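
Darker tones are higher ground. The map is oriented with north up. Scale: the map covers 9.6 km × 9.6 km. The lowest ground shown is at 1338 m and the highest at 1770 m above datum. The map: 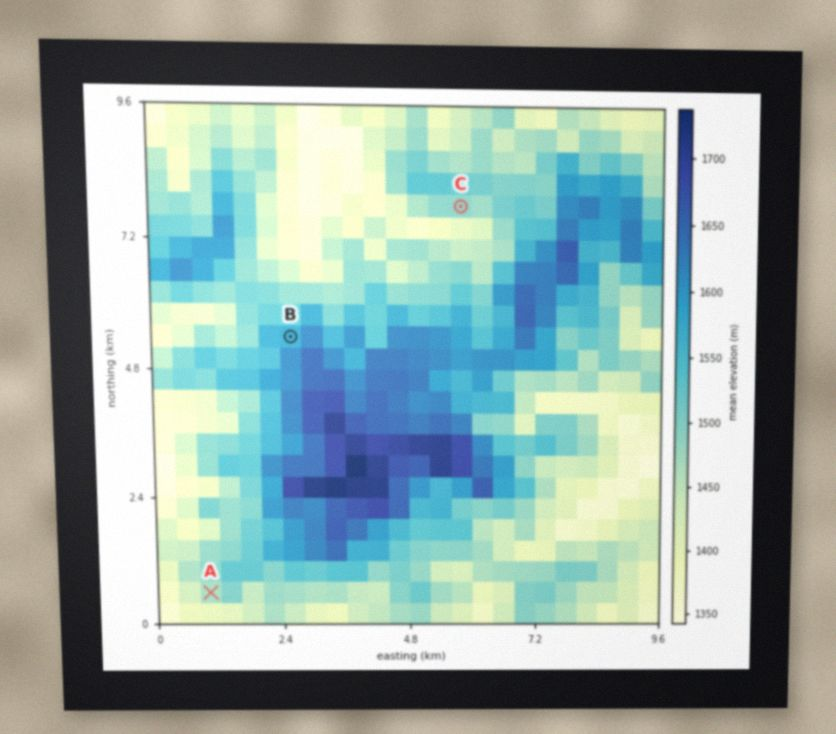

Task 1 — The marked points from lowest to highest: A C B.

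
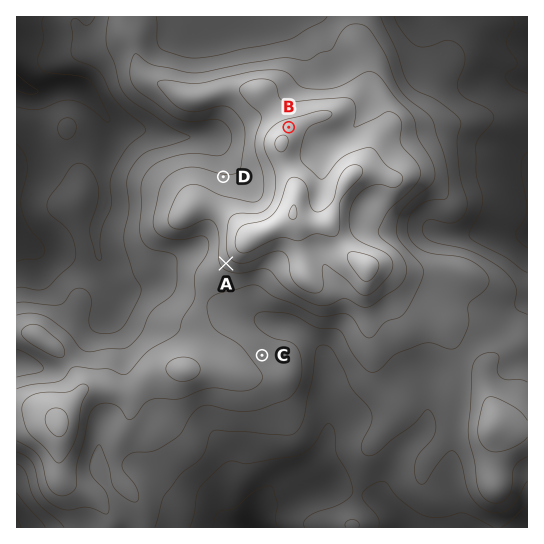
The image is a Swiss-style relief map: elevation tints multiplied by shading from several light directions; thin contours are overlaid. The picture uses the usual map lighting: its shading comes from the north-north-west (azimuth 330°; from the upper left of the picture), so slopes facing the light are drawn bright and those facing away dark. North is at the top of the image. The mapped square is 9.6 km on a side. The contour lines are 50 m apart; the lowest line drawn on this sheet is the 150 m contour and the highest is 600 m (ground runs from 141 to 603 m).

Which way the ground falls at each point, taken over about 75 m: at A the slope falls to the SW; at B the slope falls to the N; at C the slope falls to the NE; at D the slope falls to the N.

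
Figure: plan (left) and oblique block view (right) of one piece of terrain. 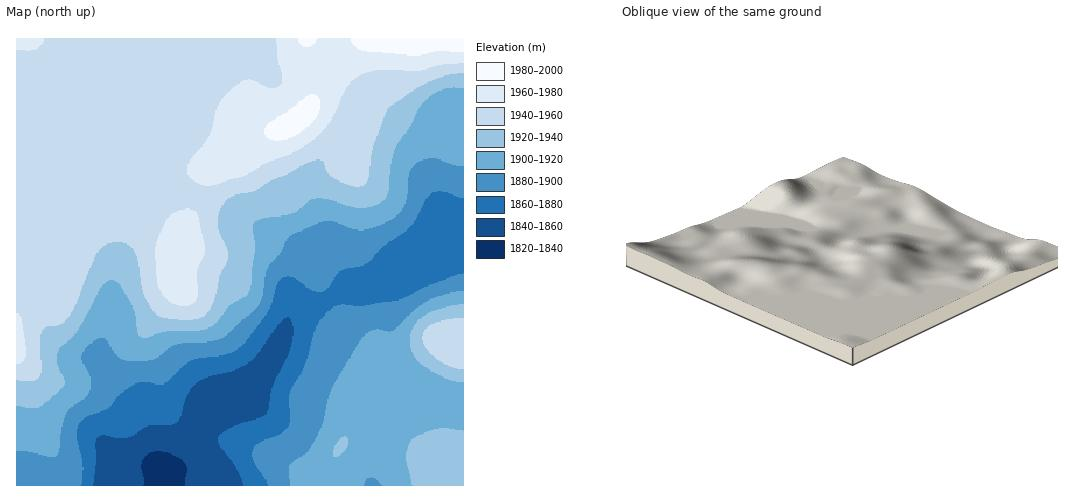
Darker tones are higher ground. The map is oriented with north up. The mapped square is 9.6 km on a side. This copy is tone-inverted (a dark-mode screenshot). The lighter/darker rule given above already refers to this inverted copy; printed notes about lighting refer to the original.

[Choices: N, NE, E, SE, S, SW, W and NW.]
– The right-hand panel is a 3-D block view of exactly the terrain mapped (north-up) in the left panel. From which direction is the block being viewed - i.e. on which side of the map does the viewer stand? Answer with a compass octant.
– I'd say NW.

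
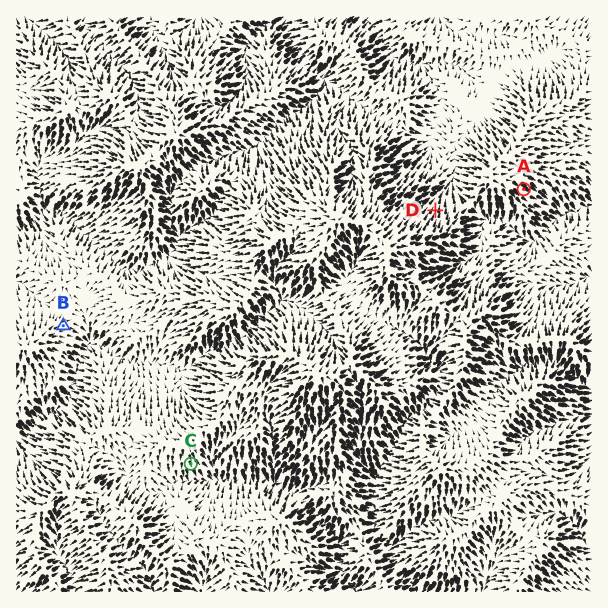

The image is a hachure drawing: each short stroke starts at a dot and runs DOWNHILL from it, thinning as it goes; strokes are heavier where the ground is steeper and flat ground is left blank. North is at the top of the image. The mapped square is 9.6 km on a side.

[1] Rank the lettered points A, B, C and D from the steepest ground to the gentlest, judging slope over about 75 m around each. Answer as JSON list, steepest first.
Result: ["D", "A", "C", "B"]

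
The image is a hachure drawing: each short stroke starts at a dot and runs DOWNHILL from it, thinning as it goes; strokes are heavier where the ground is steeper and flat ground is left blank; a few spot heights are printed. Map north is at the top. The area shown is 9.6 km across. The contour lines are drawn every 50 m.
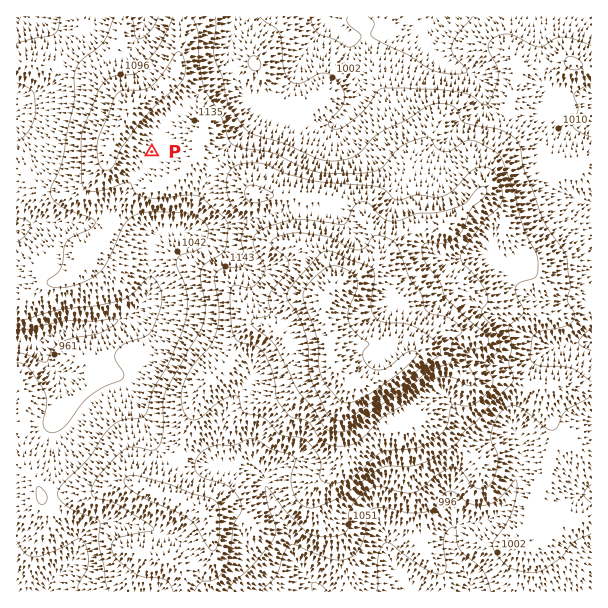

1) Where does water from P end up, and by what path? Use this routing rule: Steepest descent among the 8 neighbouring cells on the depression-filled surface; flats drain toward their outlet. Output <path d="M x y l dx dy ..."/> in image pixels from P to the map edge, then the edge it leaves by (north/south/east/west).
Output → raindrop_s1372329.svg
<path d="M152 152l0 6-2 3-22 22 0 2-5 4-4 9 0 20 12 12 10 0 8 4 6 0 0 5-5 7 0 45-4 6 0 2-18 18-6 1-2 2-3 0-4 3-12 3-2 1-7 0-2 2-21 0-1 1-6 0-9 5-3 0-8 4-3 0-3 3-16 0-3-1"/>
exit: west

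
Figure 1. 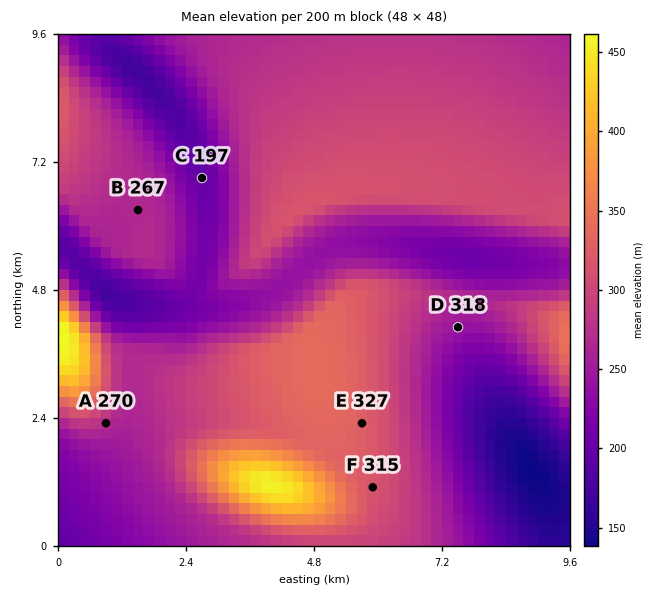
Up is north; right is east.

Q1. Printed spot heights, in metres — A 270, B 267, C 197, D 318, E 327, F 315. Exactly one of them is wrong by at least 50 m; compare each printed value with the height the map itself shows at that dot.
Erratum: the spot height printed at D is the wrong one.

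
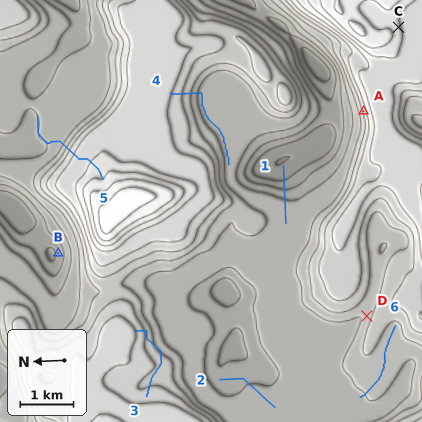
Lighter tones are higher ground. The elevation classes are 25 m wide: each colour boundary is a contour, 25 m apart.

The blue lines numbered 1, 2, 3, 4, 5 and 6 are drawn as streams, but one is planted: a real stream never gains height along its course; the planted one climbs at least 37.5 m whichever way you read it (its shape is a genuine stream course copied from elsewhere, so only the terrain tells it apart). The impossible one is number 3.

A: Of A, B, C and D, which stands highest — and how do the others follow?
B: C A D B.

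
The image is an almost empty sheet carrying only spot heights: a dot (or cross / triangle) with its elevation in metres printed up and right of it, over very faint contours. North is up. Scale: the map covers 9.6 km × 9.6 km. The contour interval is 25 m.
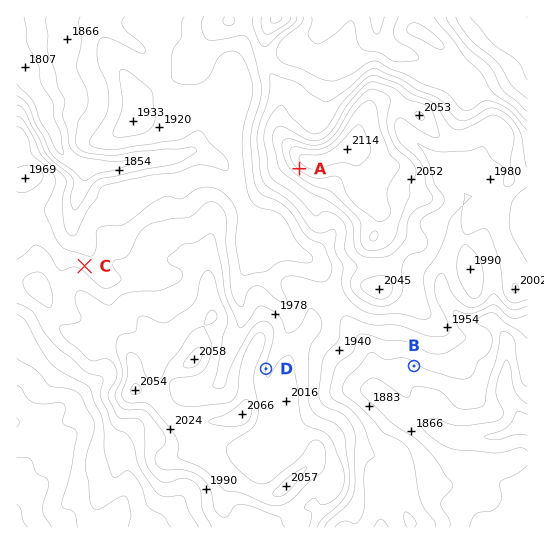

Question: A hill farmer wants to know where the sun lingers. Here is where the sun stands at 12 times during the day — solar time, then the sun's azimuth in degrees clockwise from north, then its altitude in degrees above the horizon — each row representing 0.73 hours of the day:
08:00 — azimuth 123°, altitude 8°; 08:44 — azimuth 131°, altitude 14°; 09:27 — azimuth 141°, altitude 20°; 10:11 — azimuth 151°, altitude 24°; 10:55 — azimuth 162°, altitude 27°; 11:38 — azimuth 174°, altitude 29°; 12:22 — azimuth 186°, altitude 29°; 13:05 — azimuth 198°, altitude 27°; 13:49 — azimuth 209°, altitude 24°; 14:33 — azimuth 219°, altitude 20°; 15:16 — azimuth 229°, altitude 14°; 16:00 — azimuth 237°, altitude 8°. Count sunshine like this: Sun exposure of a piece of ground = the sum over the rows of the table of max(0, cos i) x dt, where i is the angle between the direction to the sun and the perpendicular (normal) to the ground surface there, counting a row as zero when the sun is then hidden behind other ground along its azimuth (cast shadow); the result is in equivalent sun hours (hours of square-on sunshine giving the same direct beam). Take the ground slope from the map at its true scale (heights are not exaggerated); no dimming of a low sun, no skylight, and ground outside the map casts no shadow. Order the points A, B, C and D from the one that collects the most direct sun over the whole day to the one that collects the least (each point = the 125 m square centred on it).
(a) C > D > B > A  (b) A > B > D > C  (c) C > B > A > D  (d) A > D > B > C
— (b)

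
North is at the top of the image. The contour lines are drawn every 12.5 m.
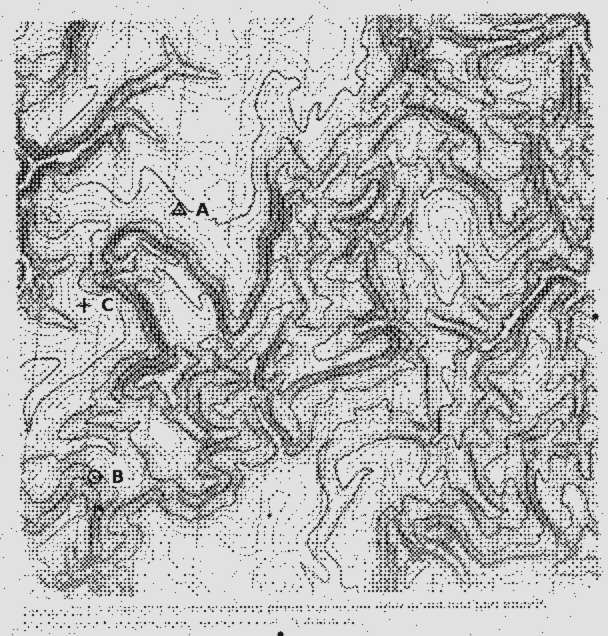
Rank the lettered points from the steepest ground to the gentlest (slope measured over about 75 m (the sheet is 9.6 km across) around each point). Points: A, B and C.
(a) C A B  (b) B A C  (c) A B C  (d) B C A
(b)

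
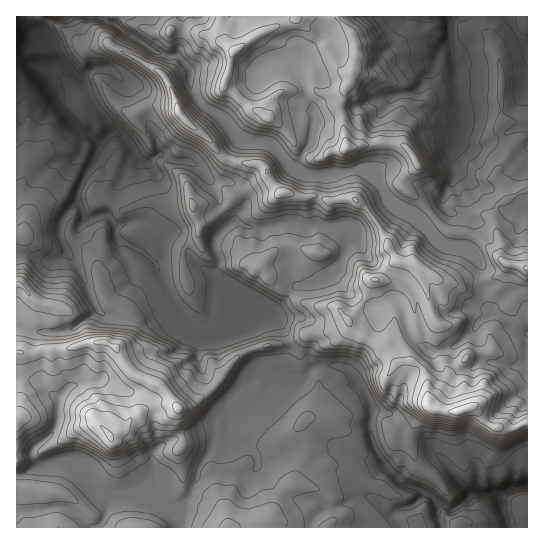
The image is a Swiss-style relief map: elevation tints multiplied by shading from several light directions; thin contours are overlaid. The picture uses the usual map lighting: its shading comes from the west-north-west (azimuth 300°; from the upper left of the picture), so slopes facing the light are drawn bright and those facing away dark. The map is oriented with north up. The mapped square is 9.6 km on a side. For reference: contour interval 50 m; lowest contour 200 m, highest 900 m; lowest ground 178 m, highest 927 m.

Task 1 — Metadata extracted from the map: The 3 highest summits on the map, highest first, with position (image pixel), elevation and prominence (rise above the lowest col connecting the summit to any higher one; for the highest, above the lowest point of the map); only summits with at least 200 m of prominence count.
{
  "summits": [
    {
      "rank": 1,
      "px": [459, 411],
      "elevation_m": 927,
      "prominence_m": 749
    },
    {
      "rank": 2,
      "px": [110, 437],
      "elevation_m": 905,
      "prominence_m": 370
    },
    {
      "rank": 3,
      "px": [234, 51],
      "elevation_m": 824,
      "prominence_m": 263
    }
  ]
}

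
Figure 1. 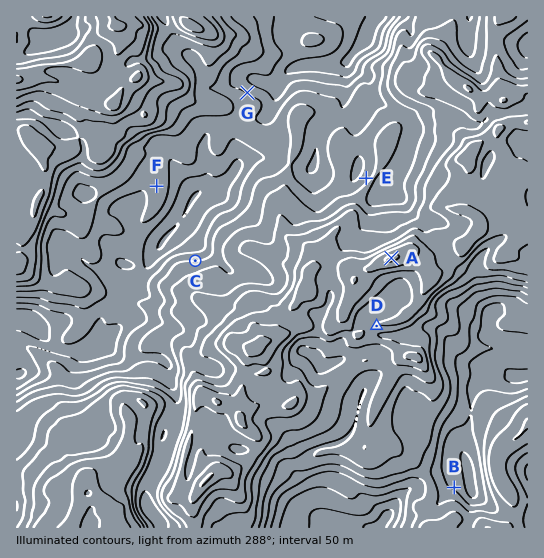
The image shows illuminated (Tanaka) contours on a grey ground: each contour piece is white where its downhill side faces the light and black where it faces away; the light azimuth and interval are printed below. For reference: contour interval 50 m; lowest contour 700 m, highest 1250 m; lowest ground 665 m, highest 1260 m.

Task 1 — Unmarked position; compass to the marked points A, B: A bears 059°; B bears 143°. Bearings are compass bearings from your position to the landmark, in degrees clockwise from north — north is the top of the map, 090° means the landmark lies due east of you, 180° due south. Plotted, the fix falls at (316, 304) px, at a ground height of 1120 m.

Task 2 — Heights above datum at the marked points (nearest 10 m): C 900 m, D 1100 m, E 940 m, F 860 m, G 850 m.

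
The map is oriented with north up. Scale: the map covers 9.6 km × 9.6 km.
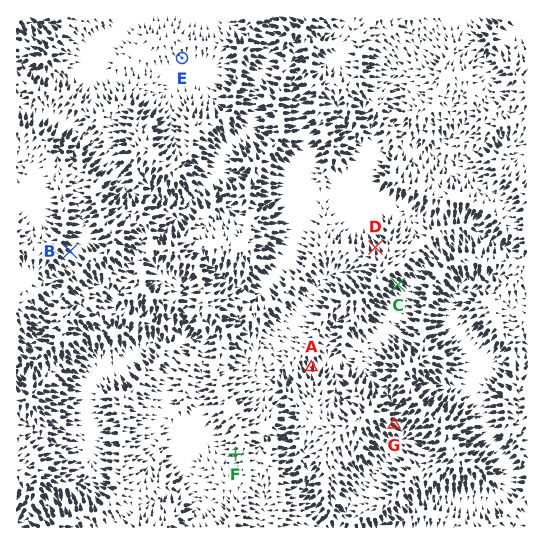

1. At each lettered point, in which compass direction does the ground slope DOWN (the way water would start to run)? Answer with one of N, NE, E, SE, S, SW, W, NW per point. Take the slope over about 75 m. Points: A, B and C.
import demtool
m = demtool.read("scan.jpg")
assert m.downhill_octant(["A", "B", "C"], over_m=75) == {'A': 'N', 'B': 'SE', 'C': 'SE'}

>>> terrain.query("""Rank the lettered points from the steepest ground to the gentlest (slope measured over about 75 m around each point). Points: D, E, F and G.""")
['G', 'D', 'F', 'E']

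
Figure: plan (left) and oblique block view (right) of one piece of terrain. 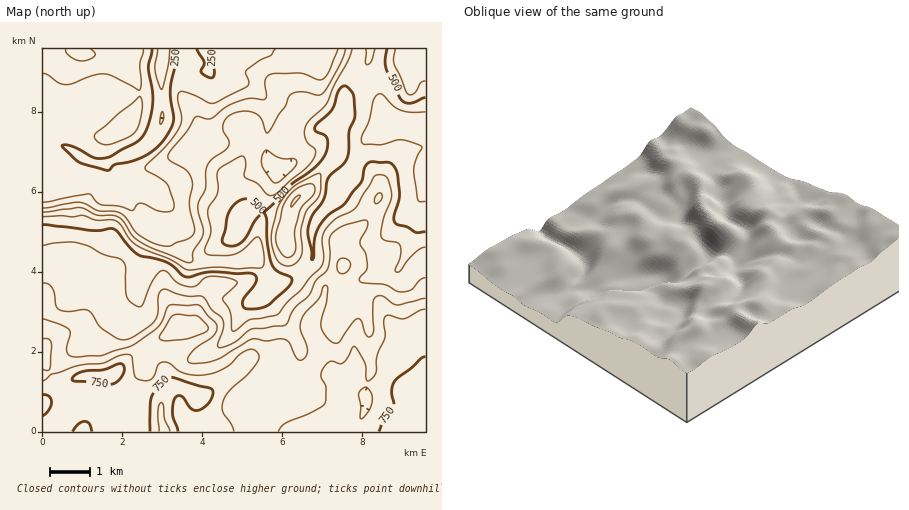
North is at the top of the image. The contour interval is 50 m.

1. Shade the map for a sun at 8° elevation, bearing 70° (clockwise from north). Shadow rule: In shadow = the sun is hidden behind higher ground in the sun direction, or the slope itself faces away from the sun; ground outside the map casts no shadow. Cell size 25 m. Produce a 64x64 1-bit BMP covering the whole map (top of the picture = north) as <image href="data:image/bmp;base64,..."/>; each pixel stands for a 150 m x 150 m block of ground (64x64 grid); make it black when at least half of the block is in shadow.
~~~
<image width="64" height="64" href="data:image/bmp;base64,Qk0+AgAAAAAAAD4AAAAoAAAAQAAAAEAAAAABAAEAAAAAAAACAAATCwAAEwsAAAIAAAAAAAAA////AAAAAAAAAPAAAAAAAAAB8AAAAAAAAAHgAAAAAAAAAOAAAAAAAAAA4AAAAAAAAABgAAAAAAAAAAAAAAAAAAAAAAAAAAAAAAAAAAAAAAAAAAAAAAAAAAAAAAAAAAAAAAAAAAAAAAAAAAAAAAAAAAAAAAAAAAAAAAAAAAAAAAAAAAAAAAAAAAAAcAAAAAGAAAD4AAAAA4AAAHwAAEABgAAAeAAAAAGAAAB4AAAAAAAAAHAAAAAAAAAAcAAAAAAAAAAgAAA8AAAAAAAAABwAAAAAAAAADAAAAAAAAA4fAAAAAAAA/4+AAAAAAAH/j4AAAAAA4f8PgAAAAADgfw8AAAAAAPA/DwAAAAAB+D8PAAAAAAP4HwcAAAAAA/gfAwAAAAAD8B+AAAAAAAPwD4AAAAAAA+APgAAAAAAB4AfAAAAAAADAA8AAAAAAAPABwAAAAAAA+ADADgAAAAB4AAAOAAAAADAAAAwAAAAAAAAcAAAAAAAAAB4AAAAAMAAADwAAAAA8AAAHAAAAADwAABMAAAAAHgEAOQAAAAAfAAAYAAAAAB8AAAAAAAAAHwAAAAAAAAAfAAAAAAAAAB4AAAOA+AAAHgAAB4D4AAAcAAADgPgAABwAAAOA+AAAHAAAA8HwAAAcAAADwfAAABwAAAPj4AAAHAAAA+PgAAAeAAAB8eAAAA4AAABw4A=="/>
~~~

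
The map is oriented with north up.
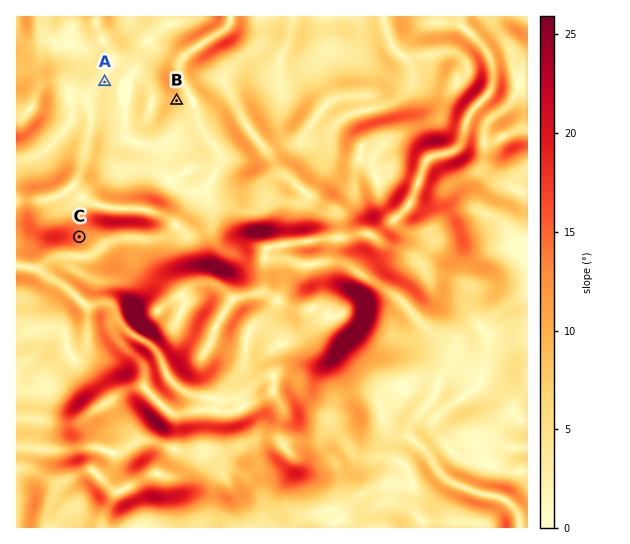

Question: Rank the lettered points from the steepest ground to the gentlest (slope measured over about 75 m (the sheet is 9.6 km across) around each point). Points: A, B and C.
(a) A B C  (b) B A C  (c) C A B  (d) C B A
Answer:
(d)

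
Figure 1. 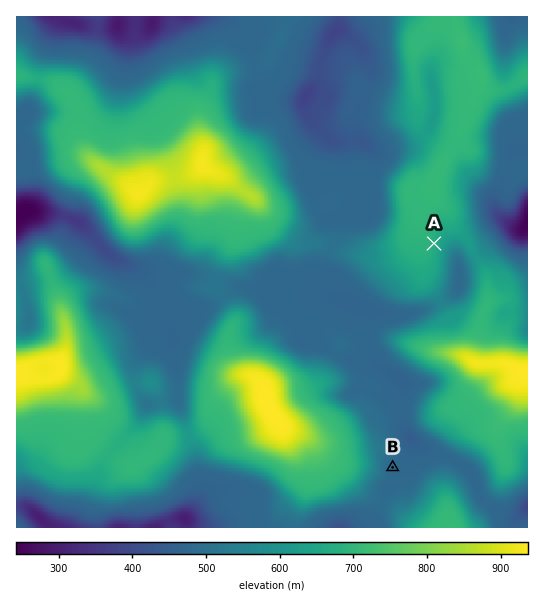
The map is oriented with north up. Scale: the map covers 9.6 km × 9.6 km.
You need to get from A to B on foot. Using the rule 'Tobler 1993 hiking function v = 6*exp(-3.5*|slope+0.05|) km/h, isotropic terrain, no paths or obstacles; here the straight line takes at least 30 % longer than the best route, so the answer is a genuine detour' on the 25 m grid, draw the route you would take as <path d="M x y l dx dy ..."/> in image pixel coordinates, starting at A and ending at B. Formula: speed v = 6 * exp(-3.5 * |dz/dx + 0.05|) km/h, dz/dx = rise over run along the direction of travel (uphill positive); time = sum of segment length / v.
<path d="M434 243l0 11 4 8 0 35-1 2 0 3-4 8-4 4-40 20-3 3-1 2 0 6 8 16 0 106"/>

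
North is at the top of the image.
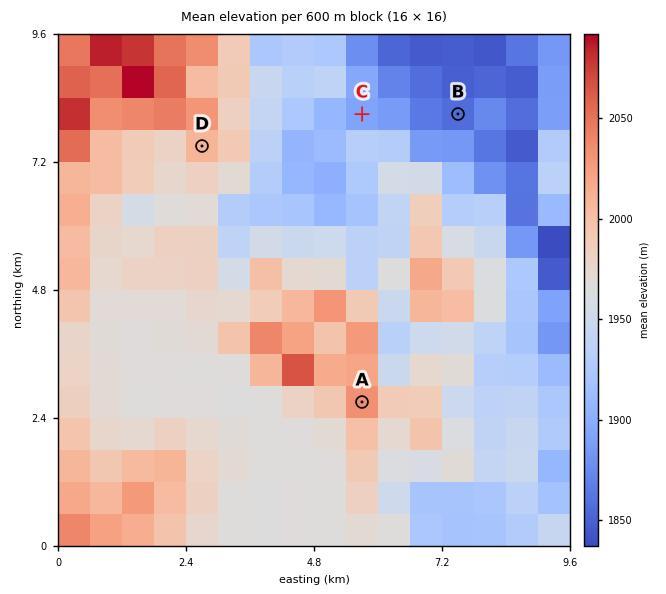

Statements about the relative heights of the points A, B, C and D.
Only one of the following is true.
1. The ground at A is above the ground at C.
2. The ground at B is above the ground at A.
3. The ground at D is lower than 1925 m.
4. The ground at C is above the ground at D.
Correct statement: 1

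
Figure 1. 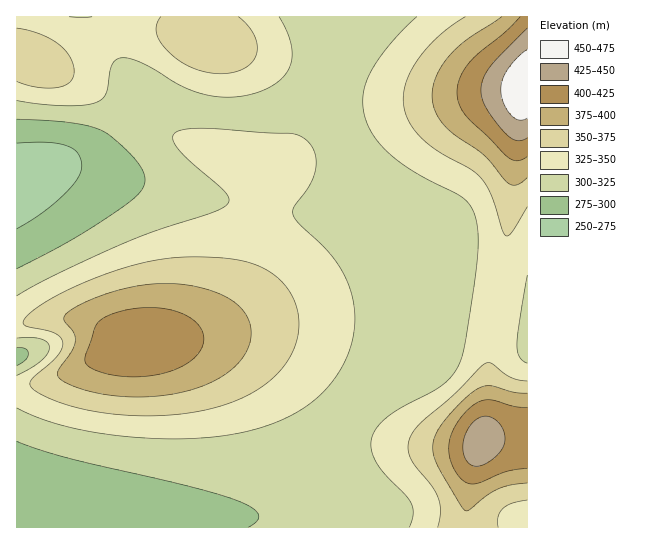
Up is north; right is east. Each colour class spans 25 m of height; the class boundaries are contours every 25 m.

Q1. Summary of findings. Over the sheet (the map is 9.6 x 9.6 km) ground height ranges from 265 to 470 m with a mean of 335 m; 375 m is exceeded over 13.1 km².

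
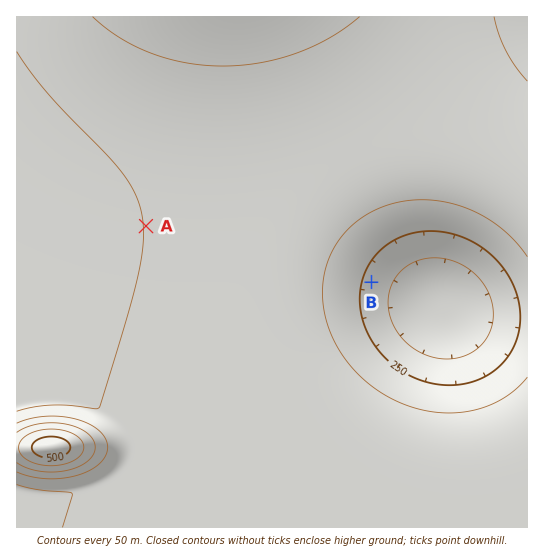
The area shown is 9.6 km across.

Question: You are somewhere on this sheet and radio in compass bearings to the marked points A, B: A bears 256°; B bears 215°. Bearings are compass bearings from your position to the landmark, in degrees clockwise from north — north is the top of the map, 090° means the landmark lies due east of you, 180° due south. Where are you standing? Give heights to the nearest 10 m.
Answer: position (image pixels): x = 466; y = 146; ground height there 320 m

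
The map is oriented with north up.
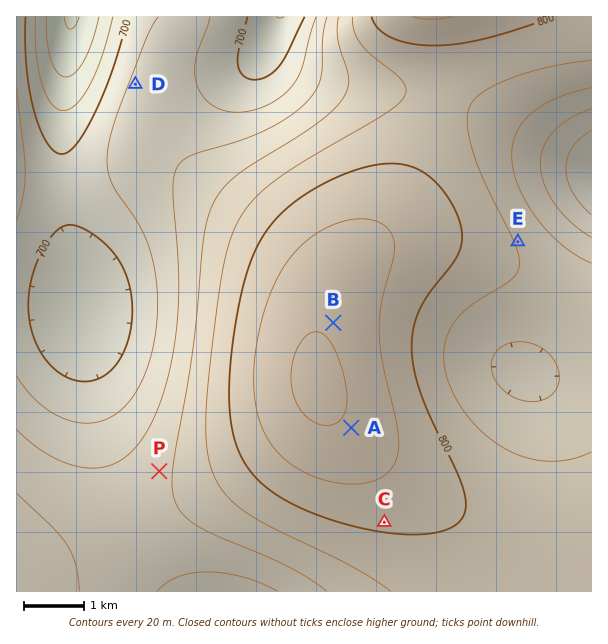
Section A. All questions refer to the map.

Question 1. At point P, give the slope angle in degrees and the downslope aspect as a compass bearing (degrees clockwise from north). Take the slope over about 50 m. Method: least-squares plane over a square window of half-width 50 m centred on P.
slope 1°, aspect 286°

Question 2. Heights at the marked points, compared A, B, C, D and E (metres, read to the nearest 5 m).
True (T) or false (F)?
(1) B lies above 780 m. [T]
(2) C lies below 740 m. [F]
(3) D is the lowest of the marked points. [T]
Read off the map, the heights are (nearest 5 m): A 835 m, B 835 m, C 805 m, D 725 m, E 780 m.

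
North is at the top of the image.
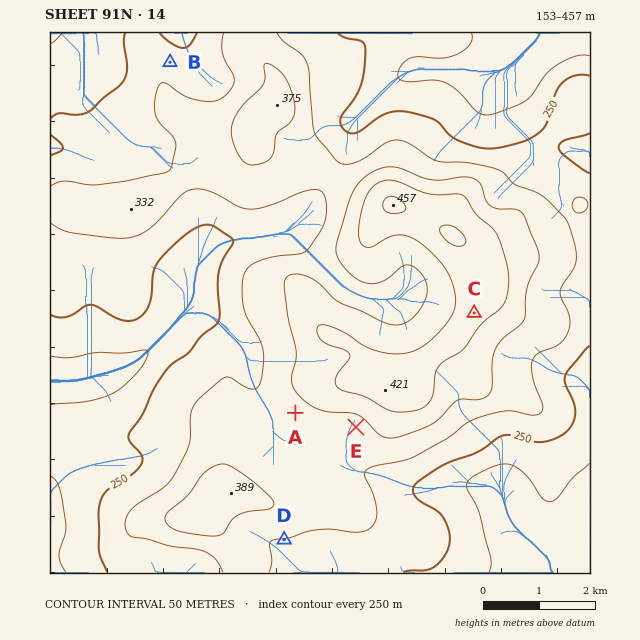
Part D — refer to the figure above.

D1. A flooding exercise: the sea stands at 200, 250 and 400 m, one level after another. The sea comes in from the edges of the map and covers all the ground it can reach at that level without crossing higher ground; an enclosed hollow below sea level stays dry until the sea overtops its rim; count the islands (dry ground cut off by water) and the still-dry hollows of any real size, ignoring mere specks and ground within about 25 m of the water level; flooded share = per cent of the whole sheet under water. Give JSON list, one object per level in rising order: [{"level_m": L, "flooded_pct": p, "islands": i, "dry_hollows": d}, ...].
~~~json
[{"level_m": 200, "flooded_pct": 8, "islands": 0, "dry_hollows": 0}, {"level_m": 250, "flooded_pct": 27, "islands": 0, "dry_hollows": 0}, {"level_m": 400, "flooded_pct": 94, "islands": 1, "dry_hollows": 0}]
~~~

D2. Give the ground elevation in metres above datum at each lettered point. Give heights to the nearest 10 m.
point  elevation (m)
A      320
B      270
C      410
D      300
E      330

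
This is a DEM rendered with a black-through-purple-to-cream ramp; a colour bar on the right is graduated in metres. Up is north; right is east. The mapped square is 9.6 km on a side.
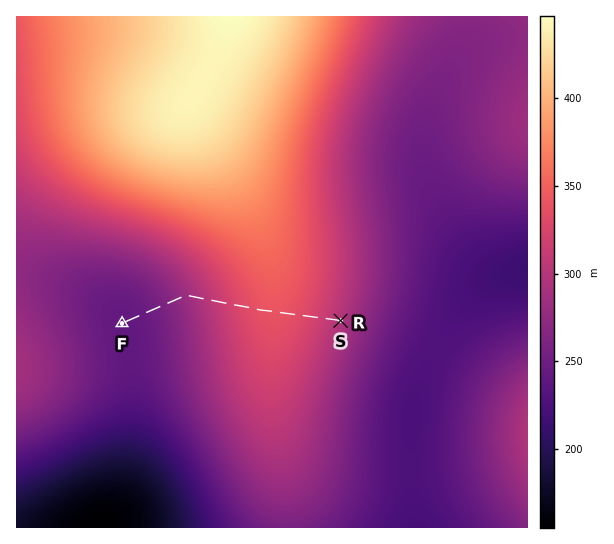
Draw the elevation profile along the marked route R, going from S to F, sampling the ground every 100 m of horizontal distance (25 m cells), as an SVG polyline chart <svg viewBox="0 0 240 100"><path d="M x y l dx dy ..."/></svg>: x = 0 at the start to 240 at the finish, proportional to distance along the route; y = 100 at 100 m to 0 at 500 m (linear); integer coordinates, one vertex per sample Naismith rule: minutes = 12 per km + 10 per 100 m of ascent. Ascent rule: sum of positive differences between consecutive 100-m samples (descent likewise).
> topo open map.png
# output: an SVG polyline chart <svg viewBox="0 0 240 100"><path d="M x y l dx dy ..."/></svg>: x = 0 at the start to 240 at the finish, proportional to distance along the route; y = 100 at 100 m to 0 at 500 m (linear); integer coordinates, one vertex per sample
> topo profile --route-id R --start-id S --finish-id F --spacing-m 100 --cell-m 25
<svg viewBox="0 0 240 100"><path d="M0 51l6-2 5-1 6-1 6-2 5-1 6-1 6-1 5 0 6-1 5 0 6-1 6 0 5 0 6 0 6 0 5 1 6 0 6 1 5 1 6 1 6 1 5 1 6 1 6 1 5 1 6 1 5 1 6 2 6 1 5 1 6 1 6 2 5 1 6 1 6 1 5 1 6 1 6 0 5 1 6 0 6 1 5 0 3 0"/></svg>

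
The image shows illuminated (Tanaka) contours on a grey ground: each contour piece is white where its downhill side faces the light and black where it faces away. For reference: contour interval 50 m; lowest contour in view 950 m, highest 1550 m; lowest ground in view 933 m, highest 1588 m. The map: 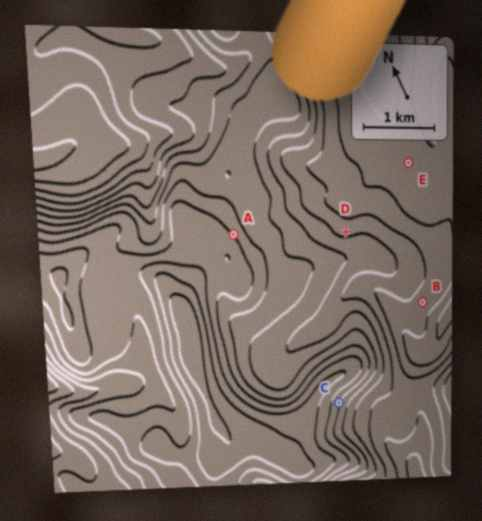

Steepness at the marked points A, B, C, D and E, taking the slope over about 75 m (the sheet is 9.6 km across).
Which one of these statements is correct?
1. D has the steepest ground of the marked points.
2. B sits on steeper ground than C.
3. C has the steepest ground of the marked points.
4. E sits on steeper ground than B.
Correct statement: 3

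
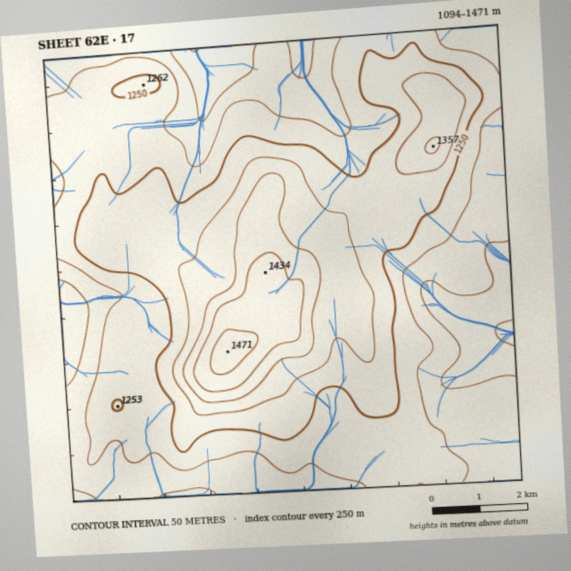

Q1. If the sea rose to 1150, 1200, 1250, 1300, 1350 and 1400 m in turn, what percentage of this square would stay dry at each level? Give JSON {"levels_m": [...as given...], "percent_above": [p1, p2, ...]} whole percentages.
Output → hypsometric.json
{"levels_m": [1150, 1200, 1250, 1300, 1350, 1400], "percent_above": [93, 71, 40, 19, 8, 4]}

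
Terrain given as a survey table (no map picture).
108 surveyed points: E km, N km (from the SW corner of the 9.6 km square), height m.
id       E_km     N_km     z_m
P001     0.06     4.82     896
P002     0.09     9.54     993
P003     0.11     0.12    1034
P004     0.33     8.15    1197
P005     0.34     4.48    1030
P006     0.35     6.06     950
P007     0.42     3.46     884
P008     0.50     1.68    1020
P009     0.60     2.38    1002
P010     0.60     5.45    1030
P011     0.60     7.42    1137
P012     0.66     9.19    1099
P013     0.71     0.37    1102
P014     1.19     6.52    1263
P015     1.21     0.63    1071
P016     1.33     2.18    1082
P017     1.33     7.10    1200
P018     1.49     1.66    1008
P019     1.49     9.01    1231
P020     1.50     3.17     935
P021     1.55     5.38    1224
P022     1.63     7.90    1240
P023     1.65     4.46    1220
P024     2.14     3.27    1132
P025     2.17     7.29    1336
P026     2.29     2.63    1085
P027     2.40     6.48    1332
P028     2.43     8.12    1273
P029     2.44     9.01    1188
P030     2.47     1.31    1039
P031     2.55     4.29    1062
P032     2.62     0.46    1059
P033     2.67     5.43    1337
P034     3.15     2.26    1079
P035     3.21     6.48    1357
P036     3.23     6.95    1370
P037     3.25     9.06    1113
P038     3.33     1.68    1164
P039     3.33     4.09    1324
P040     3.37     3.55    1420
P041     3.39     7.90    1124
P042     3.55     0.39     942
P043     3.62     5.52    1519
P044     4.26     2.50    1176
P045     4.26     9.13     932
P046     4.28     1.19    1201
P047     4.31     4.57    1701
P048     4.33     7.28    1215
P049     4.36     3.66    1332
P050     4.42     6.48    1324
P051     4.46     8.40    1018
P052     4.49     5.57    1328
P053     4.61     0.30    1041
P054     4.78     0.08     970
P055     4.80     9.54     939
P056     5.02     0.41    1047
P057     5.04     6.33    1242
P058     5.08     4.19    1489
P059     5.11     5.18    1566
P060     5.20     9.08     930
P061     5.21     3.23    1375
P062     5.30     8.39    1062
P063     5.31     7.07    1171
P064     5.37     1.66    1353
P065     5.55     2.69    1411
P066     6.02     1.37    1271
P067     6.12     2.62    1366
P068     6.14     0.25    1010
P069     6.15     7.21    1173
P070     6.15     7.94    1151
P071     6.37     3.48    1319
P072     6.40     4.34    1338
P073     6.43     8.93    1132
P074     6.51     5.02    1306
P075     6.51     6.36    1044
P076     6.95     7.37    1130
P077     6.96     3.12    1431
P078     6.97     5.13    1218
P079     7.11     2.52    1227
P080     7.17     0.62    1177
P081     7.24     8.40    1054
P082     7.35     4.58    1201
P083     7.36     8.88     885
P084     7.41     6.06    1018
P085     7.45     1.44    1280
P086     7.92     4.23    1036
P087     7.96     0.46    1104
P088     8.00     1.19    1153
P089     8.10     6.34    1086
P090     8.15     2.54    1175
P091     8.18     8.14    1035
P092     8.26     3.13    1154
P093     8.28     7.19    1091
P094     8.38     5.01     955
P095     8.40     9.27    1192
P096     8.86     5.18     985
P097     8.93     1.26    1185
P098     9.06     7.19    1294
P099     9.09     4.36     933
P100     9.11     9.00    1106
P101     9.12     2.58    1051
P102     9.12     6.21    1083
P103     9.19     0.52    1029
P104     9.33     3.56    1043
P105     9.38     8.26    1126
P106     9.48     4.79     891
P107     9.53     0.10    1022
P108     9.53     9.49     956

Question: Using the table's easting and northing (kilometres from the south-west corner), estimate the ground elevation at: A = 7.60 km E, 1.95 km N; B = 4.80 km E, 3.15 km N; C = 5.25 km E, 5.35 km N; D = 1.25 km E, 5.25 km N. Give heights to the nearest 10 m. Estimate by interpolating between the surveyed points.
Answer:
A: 1260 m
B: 1420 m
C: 1410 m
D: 1160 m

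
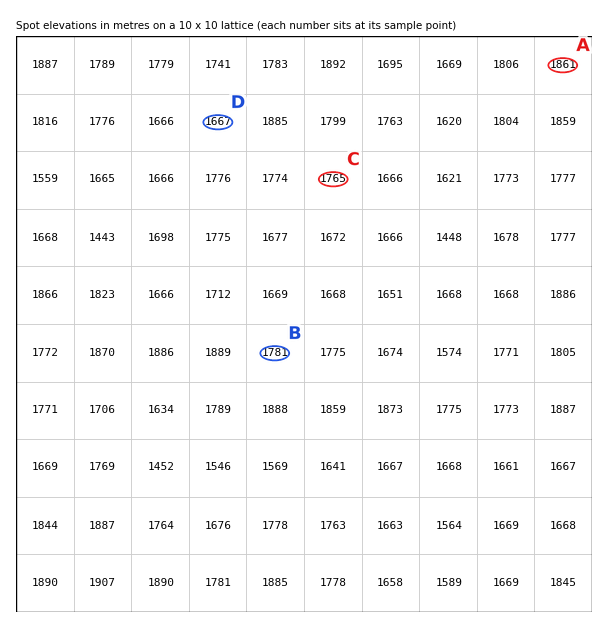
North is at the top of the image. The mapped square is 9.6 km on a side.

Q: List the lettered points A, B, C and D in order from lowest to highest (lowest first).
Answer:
D C B A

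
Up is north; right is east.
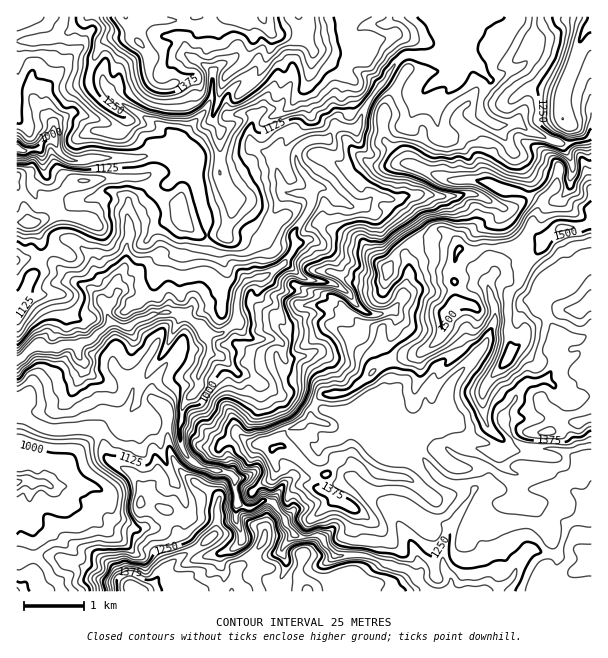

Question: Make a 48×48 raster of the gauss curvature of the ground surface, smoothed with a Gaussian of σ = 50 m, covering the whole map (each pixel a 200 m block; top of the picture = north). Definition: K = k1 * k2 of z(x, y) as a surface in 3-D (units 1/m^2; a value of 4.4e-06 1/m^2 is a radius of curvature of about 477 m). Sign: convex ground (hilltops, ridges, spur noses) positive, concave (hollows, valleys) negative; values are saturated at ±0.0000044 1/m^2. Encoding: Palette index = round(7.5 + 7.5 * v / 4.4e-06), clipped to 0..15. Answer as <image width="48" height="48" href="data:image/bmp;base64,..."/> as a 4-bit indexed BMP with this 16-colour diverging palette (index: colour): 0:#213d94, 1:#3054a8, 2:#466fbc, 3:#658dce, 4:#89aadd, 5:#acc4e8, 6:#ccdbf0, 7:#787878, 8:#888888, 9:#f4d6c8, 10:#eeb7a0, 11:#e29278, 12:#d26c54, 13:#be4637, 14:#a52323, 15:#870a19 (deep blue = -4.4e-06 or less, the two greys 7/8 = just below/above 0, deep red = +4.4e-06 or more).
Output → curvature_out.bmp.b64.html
<image width="48" height="48" href="data:image/bmp;base64,Qk32BAAAAAAAAHYAAAAoAAAAMAAAADAAAAABAAQAAAAAAIAEAAATCwAAEwsAABAAAAAAAAAAlD0hAKhUMAC8b0YAzo1lAN2qiQDoxKwA8NvMAHh4eACIiIgAyNb0AKC37gB4kuIAVGzSADdGvgAjI6UAGQqHAHeIeIetlXeId3h4d5d4h4iHd3d4d4iHeIiHhnebZYeId4h4V3Z4h4hoiIiHiHh3h4d4h4V4p5iIdodpdneohoh3d4iHeHiIeId4d3eGhXhGhoVpT+dHiIeHd4iHd4h3h3h3d3iXd4iZyYqZOQ2Zh3d3h3h4d3eHiHh3iHh1Z3eIVly7aPZmeHd4h4h3d4d4eId3iHd4l4eIZwqkR5d4h3d3d3eHd4d4eIeHeHiJp4d4ieGX13aIh4iImHeId4h4eIeIeHimd3d2fg8FaIh3d3iHh3eHd3eHh3h3h3iFeIepoPRqWHeIiIiIh3h4d4h3d4d3h2l4iHSwtpqXd3hod4h3iIh4aId3eHd3iIiHh4hZ9lhYd4iXiIiHiHd4l3eHiId3iGeHeGmplWeoiIeHd3d3h4h3dneId3eIh3eIiFZ5d4V3Z3iHeIh3d3d4h5iXiHd4h3d3iId4eJmYhYh3d3d3h4h2l3d3hoh4h4h3eKhYineHuDd3eIeId3d3h3h4h4iId4eHeHW4dneHmnyneIiHiHeoiHmHh1h3d3d4d4d4d4aId2iHeIiGh3eGh4Z4d4mIeHh3d3eIh3d3d2eIeWeHiIeGiHl4h1aHiImHd3iHeId4doeId4Z5iHeImHd4eIl4V4imeXiGaHeIiXmHd3d4eHeKZ4eHh7iHiHaYiZipVoaId3d3iIiIeHeHh5d4d4dnibQ3d4Y5l7d4d3iHZqZ3iHiHd4ZoiJeHdnS5iId4iWh3e2h3Z0h3iIfFh3h4h4d4mIl4eGqHd3l3eXi5ebeYd3eHd4h3iHd3d3eHeHd3dneHl4d3Z4h4d3d3hoiIh3mHd3eHd4d4h4iWcql1eJloeHd3iIiHh4Z3mHeId3h4h3eHh5h3iKd3eHh3d3d4eHd3hnd1p4d3d3d5Z3iHdmdnd4d3eIiIiHZ4iHd3l3iGa4eHiYd3l5iHd4iHdXdniHx3d7l4d3iHhoh3dZdmeJeHq3Z4mYd6dXhmeIeId3iIh4eHl3h4d4eGdnd3iYd3eHiIiHd4d3iHeIiHiHiHeHh4eId4Z2d4d3d2d3h4d4h3d4h4h4d4iHeKd4aIp1d2ireHiZZ3iId3h3d3iHh4d4eHeZdpeHh2h4tImXd4eHeIh3eHd4d3domHaHh3iYePV6GjZ4d3d4iJZoh4d6h3d3eYiId3iZZ2eKhY2HiXeHh4h4l3d3iYeIWGiYd4d2ZqB2p3eJd3d4h4aYeHh3dWt1iXh4d4h2d754d4Z3eKWHhnenaHeIeYeJh3d4eHeHeKhnd4iIh2eIiXZniHeHh3dbh4d4h4mIiIeHh3d3h3eIeIRqh4eIh3lXaId3h3iHaId3d3eIiHiYl6enh3eHd4pod4d4iIeHd4d3h4h2iIh3eGiHd4eHd3aIind4eHd4eHd3h3h4l5aHiWh3eHmYh3iHd3eHeHeHiIeHh3eXaIeHd3iIeHd2h3eHeHd3eIiIiIeHh3d4d3eHh4d4d5d4eIeHiHd3eIh3eIh4iIeWiYh3d3d4eHiHiHh4d4iHd4eId3dw=="/>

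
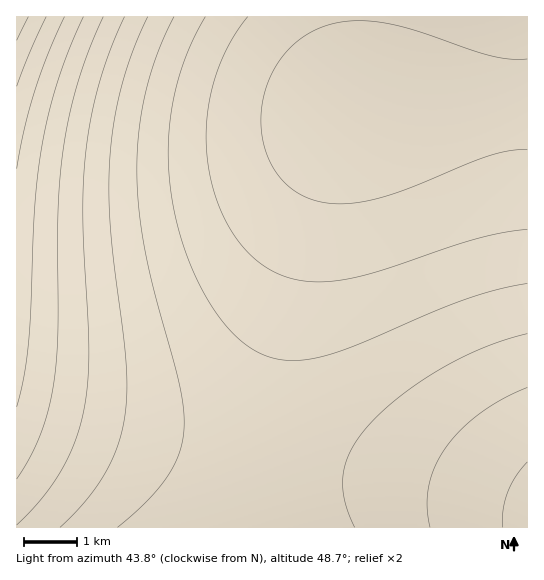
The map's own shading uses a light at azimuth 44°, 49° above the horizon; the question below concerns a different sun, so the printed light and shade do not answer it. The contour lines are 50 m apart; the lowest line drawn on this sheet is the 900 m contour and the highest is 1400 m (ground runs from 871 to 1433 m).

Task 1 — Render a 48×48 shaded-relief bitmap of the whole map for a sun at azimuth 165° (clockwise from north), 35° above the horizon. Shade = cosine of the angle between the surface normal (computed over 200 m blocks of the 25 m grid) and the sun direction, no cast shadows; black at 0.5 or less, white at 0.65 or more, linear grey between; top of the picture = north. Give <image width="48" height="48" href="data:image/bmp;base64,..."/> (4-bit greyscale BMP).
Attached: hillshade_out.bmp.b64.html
<image width="48" height="48" href="data:image/bmp;base64,Qk32BAAAAAAAAHYAAAAoAAAAMAAAADAAAAABAAQAAAAAAIAEAAATCwAAEwsAABAAAAAAAAAAAAAAABEREQAiIiIAMzMzAERERABVVVUAZmZmAHd3dwCIiIgAmZmZAKqqqgC7u7sAzMzMAN3d3QDu7u4A////AN3d3MzMu7u6qqqZmZiIiIiHd3d3d3d2Zt3d3MzLu7uqqqmZmYiIiId3d3d3d3ZmZt3czMy7u7qqqZmZmIiIh3d3d3d2ZmZmZt3MzMu7uqqqmZmYiIiHd3d3dmZmZmZmZszMzLu7qqqpmZmIiId3d3dmZmZmZmZlVczMu7u6qqqZmYiIiHd3d2ZmZmZmVVVVVczLu7uqqqmZmIiId3d3ZmZmZmVVVVVVVcy7u7qqqZmZiIiHd3d2ZmZmVVVVVVVVVbu7u6qqmZmYiIh3d3ZmZmZVVVVVVVVERLu7uqqpmZmIiId3d2ZmZlVVVVVVRERERLu6qqqZmZiIiHd3dmZmZVVVVVVERERERLuqqqmZmYiIh3d3ZmZlVVVVVERERERERLqqqqmZmIiId3d2ZmZVVVVVREREREREQ6qqqpmZiIiHd3dmZmVVVVVEREREREQzM6qqqZmZiIh3d3ZmZlVVVVRERERERDMzM6qqmZmYiIh3d3ZmZlVVVUREREREMzMzM6qpmZmYiId3d2ZmZVVVVERERERDMzMzM6qpmZmIiId3d2ZmZVVVVEREREMzMzMzM6qZmZmIiId3dmZmVVVVREREREMzMzMzM6qZmZiIiHd3dmZmVVVVRERERDMzMzMzM6qZmZiIiHd3dmZmVVVVRERERDMzMzMzM6mZmZiIiHd3dmZmVVVVRERERDMzMzMzM6mZmZiIiHd3dmZmVVVVRERERDMzMzMzM6mZmZiIiHd3dmZmVVVVREREREMzMzMzM6qZmZiIiHd3dmZmVVVVREREREQzMzMzM6qZmZmIiId3d2ZmZVVVVEREREREMzMzM6qZmZmIiId3d2ZmZVVVVUREREREREQzM6qpmZmYiIh3d3ZmZlVVVVRERERERERERKqqmZmYiIh3d3ZmZmVVVVVERERERERERKqqqZmZiIiHd3dmZmZVVVVVRERERERERKqqqpmZmIiId3d2ZmZlVVVVVVRERERERKqqqqmZmYiIh3d3ZmZmZVVVVVVVVVVVVbuqqqqZmZiIiHd3dmZmZlVVVVVVVVVVVbu6qqqpmZmIiId3d3ZmZmZlVVVVVVVVVbu7uqqqmZmYiIh3d3dmZmZmZmZVVVVVVbu7u6qqqZmZiIiId3d3ZmZmZmZmZmZmZsy7u7uqqqmZmYiIh3d3d3ZmZmZmZmZmZszMu7u6qqqZmZiIiId3d3d3d2ZmZmZmZszMy7u7uqqqmZmYiIiId3d3d3d3d3d3d9zMzMu7u6qqqZmZmIiIiId3d3d3d3d3d93czMzLu7uqqqmZmZiIiIiIiHd3d3iIiN3d3MzMy7u7qqqpmZmYiIiIiIiIiIiIiO7d3dzMzLu7uqqqqZmZmZiIiIiIiIiIiO7u3d3czMy7u7qqqqmZmZmZmZmZmZmZme7u7t3d3MzMu7u6qqqqmZmZmZmZmZmZmf/+7u7d3dzMzLu7uqqqqqqZmZmZmZmaqv///u7u3d3MzMu7u7qqqqqqqqqqqqqqqv///+7u7d3czMy7u7u6qqqqqqqqqqqqqg=="/>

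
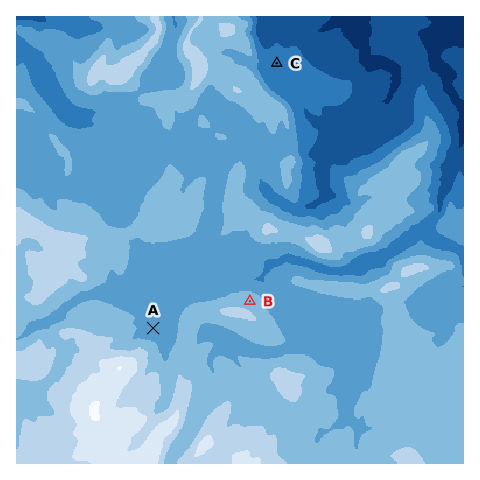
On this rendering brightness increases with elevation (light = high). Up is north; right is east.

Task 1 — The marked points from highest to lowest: B A C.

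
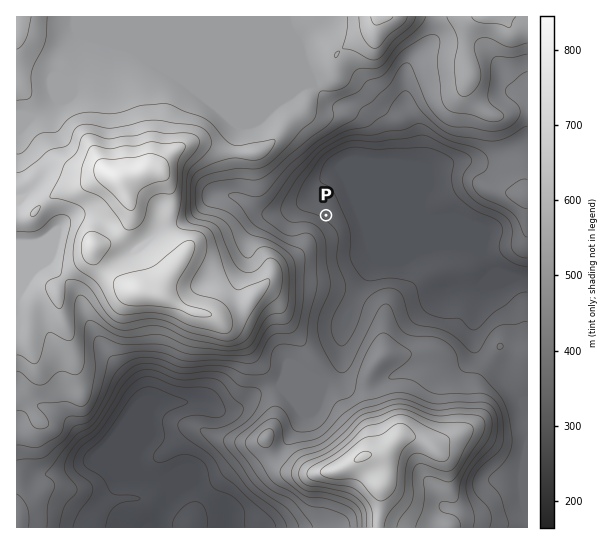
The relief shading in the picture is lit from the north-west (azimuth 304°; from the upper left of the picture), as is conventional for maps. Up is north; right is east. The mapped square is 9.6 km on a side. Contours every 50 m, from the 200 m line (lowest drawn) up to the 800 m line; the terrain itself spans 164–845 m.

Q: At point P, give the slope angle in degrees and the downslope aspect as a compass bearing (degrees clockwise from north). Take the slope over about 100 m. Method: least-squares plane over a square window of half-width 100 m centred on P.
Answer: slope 8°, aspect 32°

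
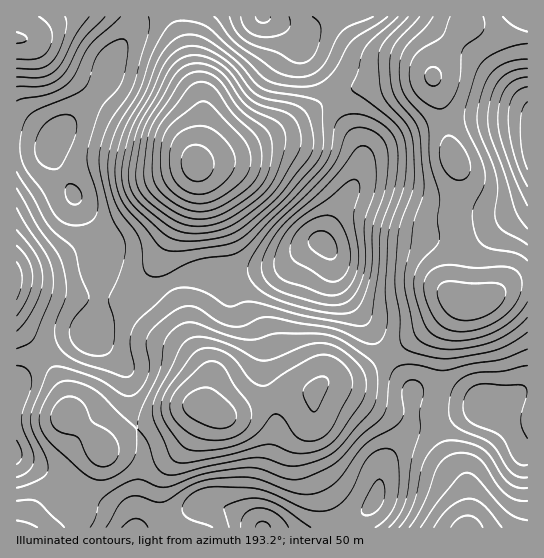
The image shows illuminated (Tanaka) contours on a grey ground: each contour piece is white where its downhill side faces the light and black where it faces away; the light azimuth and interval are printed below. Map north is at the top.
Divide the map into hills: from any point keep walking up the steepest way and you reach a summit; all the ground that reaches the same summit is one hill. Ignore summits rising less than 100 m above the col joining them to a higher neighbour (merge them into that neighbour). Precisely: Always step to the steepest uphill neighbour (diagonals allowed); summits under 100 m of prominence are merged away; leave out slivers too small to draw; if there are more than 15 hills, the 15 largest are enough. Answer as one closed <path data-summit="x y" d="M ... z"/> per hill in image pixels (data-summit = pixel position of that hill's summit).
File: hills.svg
<path data-summit="323 243" d="M433 76l-84 13-24 12-34 23-22 12-44 20-29 9 0 9-5 19-28 64 0 12 18 40 8 29 16 25 4 11-4 27 0 5 4 3 12 6 6 0 55-20 28-2 16-12 31-6 17-10 53-36 28-25 10-2-8-5-2-6 4-29 0-29-3-8 3-55-8-19-8-42z"/><path data-summit="57 137" d="M177 16l-161 1 0 309 23 24 16 23 12 26-2 15 20 15 17 20 13-10 16-8 59-24 15 0 2-8 2-16-2-17-18-28-8-29-18-40 0-12 2-8 19-39 9-25 3-11 0-16 7-31-2-29-12-33z"/><path data-summit="263 527" d="M462 303l-7 1-22 21-59 40-17 10-31 6-12 11-32 3-55 20-6 0-22-10-9 2-59 24-20 10-8 8-16 0-8 4-16 17-22 28-10 17-4 12 439 1 2-2 0-32-3-12-20-33-9-34 7-72 4-13z"/><path data-summit="263 17" d="M466 16l-288 0-1 5 12 44 14 40 0 22-7 36 29-7 44-20 22-12 34-23 24-12 82-12 36-56z"/><path data-summit="527 142" d="M527 16l-60 0 0 5-34 53 0 7 10 28 8 42 8 19 0 24-3 12 3 56-4 29 2 6 9 6 19-3 26-16 17-3z"/><path data-summit="486 407" d="M527 281l-16 3-26 16-22 3-7 8-13 32-7 72 9 34 20 33 3 12-1 34 61-1z"/>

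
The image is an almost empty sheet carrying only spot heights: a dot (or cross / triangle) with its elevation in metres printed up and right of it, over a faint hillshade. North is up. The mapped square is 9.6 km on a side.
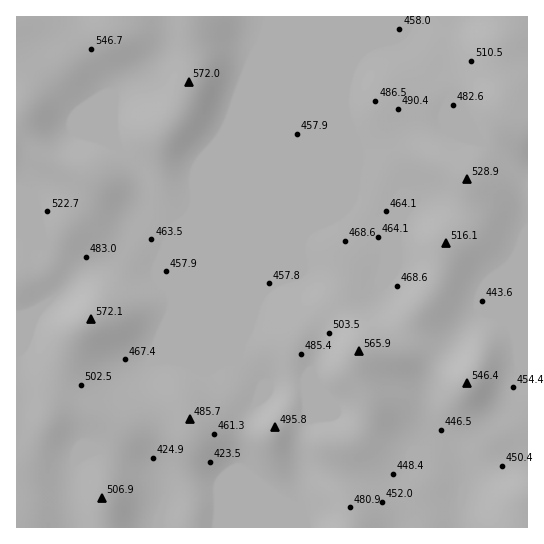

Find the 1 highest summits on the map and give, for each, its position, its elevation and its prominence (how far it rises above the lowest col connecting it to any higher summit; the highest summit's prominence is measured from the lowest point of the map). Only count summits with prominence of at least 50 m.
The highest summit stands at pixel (91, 319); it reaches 572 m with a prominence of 75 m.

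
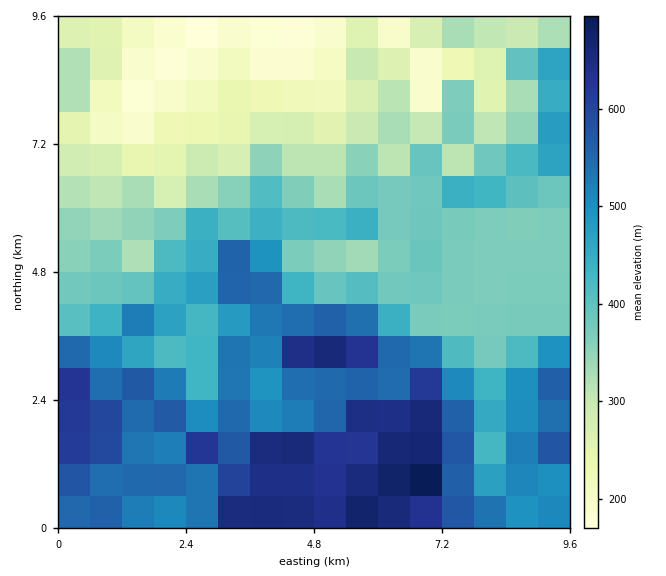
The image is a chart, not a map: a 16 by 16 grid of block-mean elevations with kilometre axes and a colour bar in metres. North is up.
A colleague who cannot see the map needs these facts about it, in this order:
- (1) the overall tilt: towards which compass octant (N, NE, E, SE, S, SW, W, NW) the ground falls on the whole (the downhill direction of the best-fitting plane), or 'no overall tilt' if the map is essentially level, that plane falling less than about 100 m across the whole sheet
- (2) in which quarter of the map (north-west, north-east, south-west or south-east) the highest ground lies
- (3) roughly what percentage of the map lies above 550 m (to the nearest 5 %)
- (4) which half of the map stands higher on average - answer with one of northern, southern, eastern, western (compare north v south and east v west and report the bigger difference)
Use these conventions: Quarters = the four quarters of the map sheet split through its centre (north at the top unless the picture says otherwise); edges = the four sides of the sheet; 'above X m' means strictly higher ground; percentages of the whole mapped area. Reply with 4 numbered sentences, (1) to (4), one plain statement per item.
(1) Overall the map slopes down towards the north.
(2) The highest point lies in the south-east quarter of the map.
(3) About 20 % of the map lies above 550 m.
(4) Taken as a whole, the southern half is higher than the northern.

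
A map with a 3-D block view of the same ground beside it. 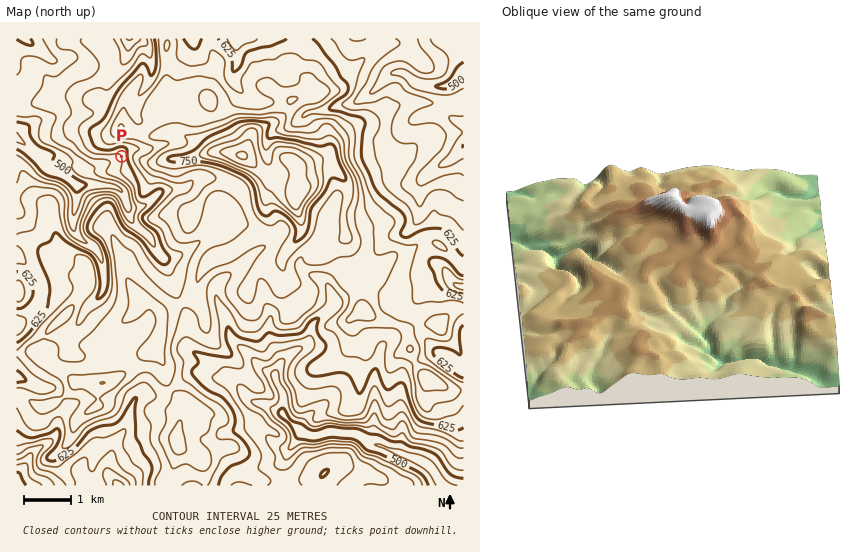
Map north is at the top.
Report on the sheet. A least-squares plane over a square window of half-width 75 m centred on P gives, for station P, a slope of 9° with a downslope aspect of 248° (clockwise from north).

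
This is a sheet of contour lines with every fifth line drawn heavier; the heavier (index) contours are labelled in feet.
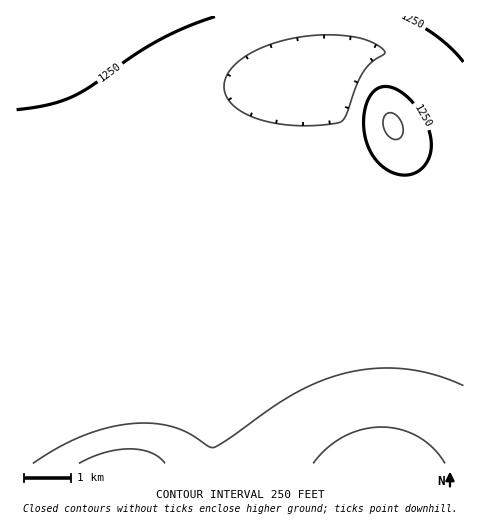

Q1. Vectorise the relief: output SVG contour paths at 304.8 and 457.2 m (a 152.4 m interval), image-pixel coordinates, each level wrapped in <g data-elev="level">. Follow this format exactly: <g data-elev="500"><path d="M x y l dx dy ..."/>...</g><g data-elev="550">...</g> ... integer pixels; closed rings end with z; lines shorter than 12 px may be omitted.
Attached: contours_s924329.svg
<g data-elev="304.8"><path d="M33 463l24-15 25-12 26-8 24-4 21-1 20 4 14 5 21 14 6 1 16-9 46-33 22-13 29-13 29-8 27-3 27 2 27 5 26 11"/><path d="M290 125l-20-3-17-5-14-7-9-8-5-10-1-10 5-11 10-10 15-9 18-8 21-6 22-3 22 0 21 3 16 5 10 7 0 4-13 8-9 12-6 14-9 26-5 7-5 2-17 2z"/></g><g data-elev="457.2"><path d="M393 139l5 0 3-2 2-10-5-10-5-4-4 0-5 4-1 8 3 9z"/></g>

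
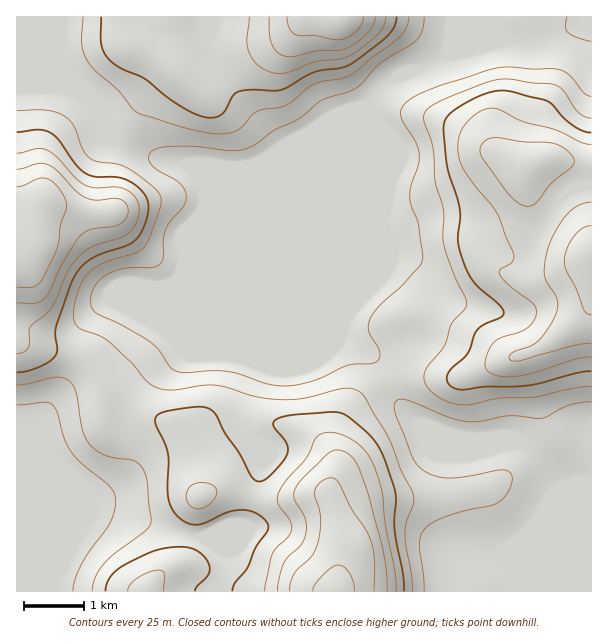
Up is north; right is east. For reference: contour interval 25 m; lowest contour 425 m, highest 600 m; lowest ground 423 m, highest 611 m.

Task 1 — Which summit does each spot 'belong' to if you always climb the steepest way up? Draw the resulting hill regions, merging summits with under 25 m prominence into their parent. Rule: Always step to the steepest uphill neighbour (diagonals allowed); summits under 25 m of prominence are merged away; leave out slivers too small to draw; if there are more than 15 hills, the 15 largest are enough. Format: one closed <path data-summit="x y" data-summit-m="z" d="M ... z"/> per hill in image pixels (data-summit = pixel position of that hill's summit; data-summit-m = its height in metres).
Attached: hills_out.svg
<path data-summit="336 591" data-summit-m="611" d="M371 106l-4 2-6 11-113 276-2 27 8 18 0 6 8 21-15 55-4 4-18 8-18 1-3 2 24 17-2 13-10 24 375 1 1-91-34-14-17-26-17-16-45 3-62-26-21-24-14-32-16-14-26-13 8-25 25-60 0-143z"/><path data-summit="591 254" data-summit-m="593" d="M587 25l-9 0-39 13-60 4-9 2-45 23-27 9-22 20-6 9 3 6 0 143-25 60-8 25 26 13 16 14 14 32 21 24 62 26 45-3 17 16 17 26 33 13 1-471z"/><path data-summit="17 254" data-summit-m="595" d="M59 88l-43 2 1 436 16-3 66-27 11-6 11-11 6-11 3-13-4-27 0-21 7-17 10-11 28-18 11-10 42-100 122-123-7 0-90 38-27 0-10-3-27 1-23-4-49-18-22-38-13-10z"/><path data-summit="342 17" data-summit-m="597" d="M492 16l-475 0-1 73 43-1 19 6 9 6 9 10 17 32 49 18 23 4 27-1 10 3 27 0 96-39 23-19 8-12 22-20 27-9 27-15 27-10 28-2-13-14z"/><path data-summit="200 497" data-summit-m="533" d="M363 112l-13 13-6 12-84 202-25 68-16 13-43 16-30 15-8 8-11 18-19 16-79 33 24 0 39-16 16 1 63 21 21 4 29-1 19-7 7-6 15-55-8-21 0-6-8-18 2-27 26-66 81-192z"/><path data-summit="147 591" data-summit-m="536" d="M102 510l-10 0-39 16-36 0-1 65 200 0 12-30 0-7-4-4-8-3-13-11-32-4-36-14z"/>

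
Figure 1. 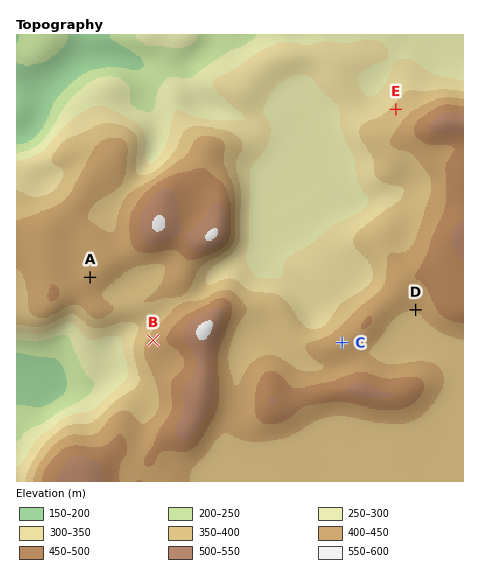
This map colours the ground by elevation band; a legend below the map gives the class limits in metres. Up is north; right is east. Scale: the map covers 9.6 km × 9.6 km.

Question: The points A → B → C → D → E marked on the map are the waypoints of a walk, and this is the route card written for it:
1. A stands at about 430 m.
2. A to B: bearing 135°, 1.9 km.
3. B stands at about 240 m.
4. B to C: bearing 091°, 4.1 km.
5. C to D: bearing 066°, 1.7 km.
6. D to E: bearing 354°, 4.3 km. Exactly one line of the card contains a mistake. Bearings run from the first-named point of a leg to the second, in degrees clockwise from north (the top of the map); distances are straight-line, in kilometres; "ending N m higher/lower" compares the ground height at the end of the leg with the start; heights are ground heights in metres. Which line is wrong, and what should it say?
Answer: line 3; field height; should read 420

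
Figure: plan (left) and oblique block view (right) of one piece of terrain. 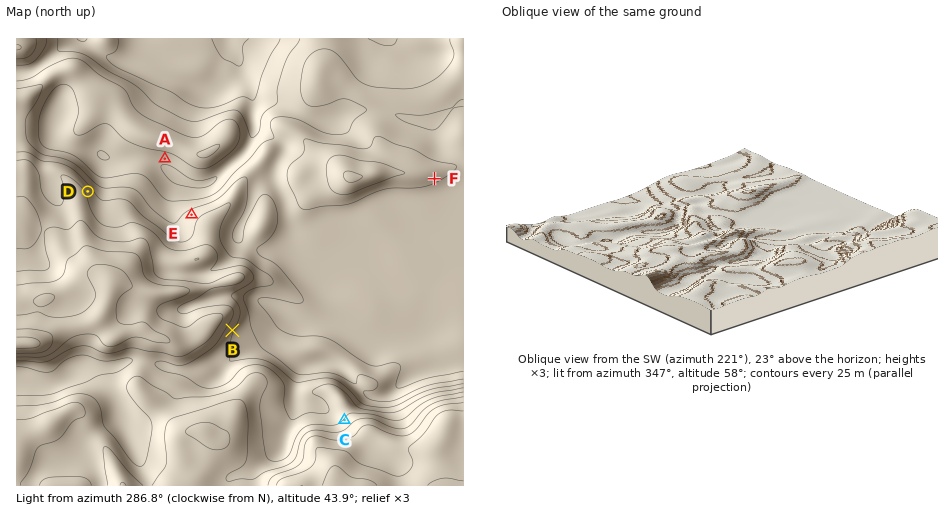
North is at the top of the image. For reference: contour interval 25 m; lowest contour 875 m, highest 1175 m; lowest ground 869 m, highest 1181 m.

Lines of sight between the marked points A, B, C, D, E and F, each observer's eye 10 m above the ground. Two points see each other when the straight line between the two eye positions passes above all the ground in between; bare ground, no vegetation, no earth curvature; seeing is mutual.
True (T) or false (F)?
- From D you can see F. F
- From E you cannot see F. T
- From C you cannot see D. T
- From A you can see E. T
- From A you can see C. F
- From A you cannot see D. F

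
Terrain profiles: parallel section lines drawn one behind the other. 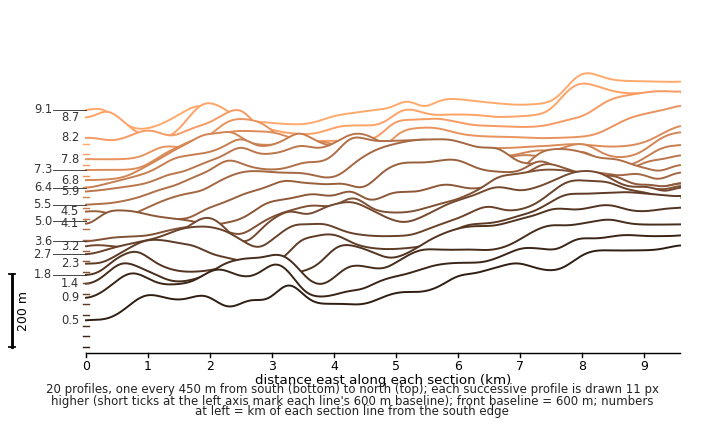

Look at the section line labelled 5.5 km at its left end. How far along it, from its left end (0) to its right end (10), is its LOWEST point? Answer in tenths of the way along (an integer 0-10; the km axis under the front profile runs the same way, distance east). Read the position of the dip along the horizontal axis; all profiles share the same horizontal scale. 0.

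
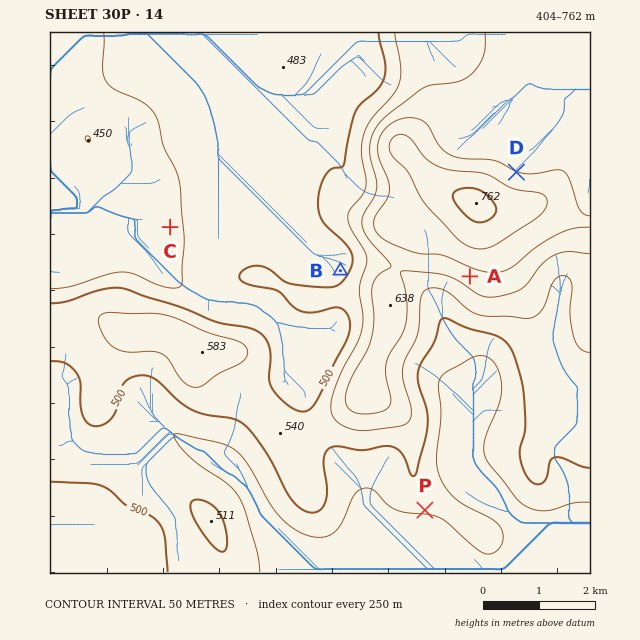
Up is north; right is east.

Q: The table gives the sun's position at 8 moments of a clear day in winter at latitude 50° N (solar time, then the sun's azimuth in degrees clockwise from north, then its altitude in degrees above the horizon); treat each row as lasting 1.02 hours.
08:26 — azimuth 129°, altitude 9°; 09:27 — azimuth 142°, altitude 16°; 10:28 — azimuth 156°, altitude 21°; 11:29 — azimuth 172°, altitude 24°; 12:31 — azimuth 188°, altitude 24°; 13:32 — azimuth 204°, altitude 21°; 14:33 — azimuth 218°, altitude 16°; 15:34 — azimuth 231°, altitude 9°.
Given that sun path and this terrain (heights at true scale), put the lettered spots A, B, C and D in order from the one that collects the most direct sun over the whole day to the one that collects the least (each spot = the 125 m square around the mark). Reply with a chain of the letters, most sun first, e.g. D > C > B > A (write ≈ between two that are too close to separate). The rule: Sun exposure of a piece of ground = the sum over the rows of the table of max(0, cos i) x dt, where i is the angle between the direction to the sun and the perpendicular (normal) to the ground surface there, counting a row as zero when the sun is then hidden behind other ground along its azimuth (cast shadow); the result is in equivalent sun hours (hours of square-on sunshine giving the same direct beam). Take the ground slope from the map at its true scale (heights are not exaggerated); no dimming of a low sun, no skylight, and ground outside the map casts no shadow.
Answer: A > C > B > D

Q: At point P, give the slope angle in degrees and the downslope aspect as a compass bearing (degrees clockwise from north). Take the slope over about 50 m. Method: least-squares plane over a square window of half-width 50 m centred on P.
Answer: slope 5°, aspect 182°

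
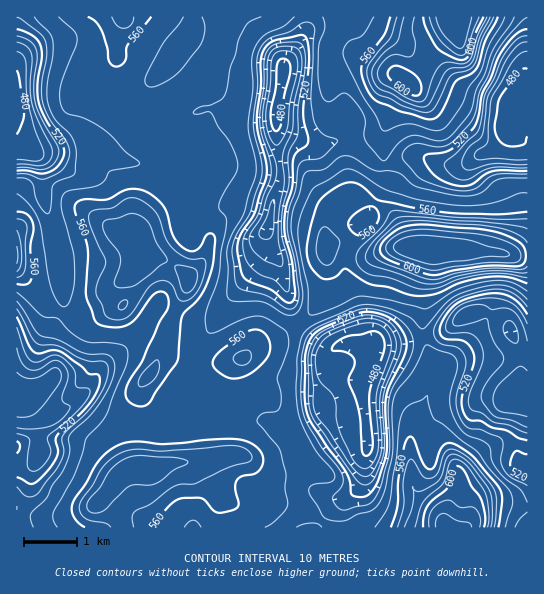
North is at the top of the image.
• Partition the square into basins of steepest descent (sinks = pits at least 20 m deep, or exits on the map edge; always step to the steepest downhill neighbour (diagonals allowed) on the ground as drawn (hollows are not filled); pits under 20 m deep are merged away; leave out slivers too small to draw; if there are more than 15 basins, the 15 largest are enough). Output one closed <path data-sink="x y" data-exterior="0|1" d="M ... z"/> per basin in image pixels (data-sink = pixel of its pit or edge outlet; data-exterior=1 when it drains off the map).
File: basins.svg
<path data-sink="522 102" data-exterior="0" d="M527 16l-79 1 0 4 8 9-1 3-20 21-6 9-22 22-19 29-4 16 1 49-5 12-7 9-16-4-11 0-11 5-6 6-4 12 2 28 14-4 25 12 8 0 17-7 16-1 23 4 25-2 18 3 24 0 17 4 14-1z"/><path data-sink="277 114" data-exterior="0" d="M447 16l-224 1 0 14-4 22-10 17-12 12 11 21 0 12-5 15 0 13 4 19-10 23-4 29 6 11 9 10 1 10-8 18-13 16-1 10-18 36-2 13-7 15 2 3 33 11 15 0 17-7 15-1 11-14 28-9 20-13 11-12 11-22 4-20-2-50 3-9 7-9 11-5 11 0 16 4 7-9 5-12-1-49 4-16 19-29 22-22 6-9 20-21 1-3-8-9z"/><path data-sink="375 349" data-exterior="0" d="M341 243l-10 1-4 3 0 22-3 14-12 28-11 12-20 13-28 9-8 12-8 3-9 9-9 14-42 25-14 0-10-5-8-6-5-11 0 8 9 23-4 45 2 2 19 0 37-4 10 13 6 13 3 42 223-1-5-13-27-24-2-25 1-38 12-22 12-34-13-37 1-52 5-17 2-14-2-2-30-2-25 8-8 0z"/><path data-sink="17 106" data-exterior="1" d="M122 16l-106 1 0 252 29 35 21 12 12 4 15-1 30-13 5-9 0-22 12-12-1-14-8-12 24-21 32-13 8-9 4-11 0-2-12-9-16-17-29-10-9-8-4-8-30-28-12-20 8-10 22-13 0-20 6-15z"/><path data-sink="50 381" data-exterior="0" d="M157 257l-12 2-17 16 0 22-6 10-35 13-14-1-28-15-16-21-13-13 1 258 106-1-7-14-10-10-7-2 8-8 9-18 7-7 8-4 14-2 4-45-9-23 0-8 11-12 6-12 10-24 2-13 19-40 0-7-6-7-9-7z"/><path data-sink="509 402" data-exterior="0" d="M455 249l-24 2-2 6 0 8-5 17-1 52 13 37-12 34-11 18-2 10 2 57 27 24 6 14 19 0 8-17 12-7 14-1 20 4 9-1 0-249z"/>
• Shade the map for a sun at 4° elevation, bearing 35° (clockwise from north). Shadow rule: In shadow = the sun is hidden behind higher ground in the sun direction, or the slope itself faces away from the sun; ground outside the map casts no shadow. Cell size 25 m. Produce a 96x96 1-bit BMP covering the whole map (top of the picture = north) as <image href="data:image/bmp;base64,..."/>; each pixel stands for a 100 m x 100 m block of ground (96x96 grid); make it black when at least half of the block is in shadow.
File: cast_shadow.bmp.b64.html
<image width="96" height="96" href="data:image/bmp;base64,Qk2+BAAAAAAAAD4AAAAoAAAAYAAAAGAAAAABAAEAAAAAAIAEAAATCwAAEwsAAAIAAAAAAAAA////AAAAAAAAAAAAAAAAAAAAAAAACAAAAAAAAAAAAAAAAAAAAAAAAAAAAAAAAAAAAAAAAAAAAAAAAAAAAAAAAAAAAAAAAAAAAAAAAAAAAAAAAAAAAAAAAAAAAAAAAAAAAAAAAAAAAAAAAAAAAAAAAAAAAAAAAAAAAAAAAAAAAAAAAAAAAAAAAAAAAAAAAAAAAAAAABAAAAAAAAAAAAAAADgAAAAAAAAAAAAAADwAAAAAAAAAAAAAAH4AAAAAgAAAAAAAAH4AAAAAAAAAAAAAAH4AAAAAAAAAAAAAAD4AAAAAAAAAAAAAAD4AAAAAAAAAAAAAAD4AAAAAAAAAAAAAAD4AAAAAAAAAAAAAADwAAAAAAAAAAAAAABwAAAAAAAAAAAAAABwAAAAAAAAAAAAAAAwAAAAAAAAAAAAAAAAAAAAAAAAAAAAAAAAAAAADgAAAAAAAAAAAAAAHwAAAAAAAAAAAAAAH8AAAAAAAAAAAAAAH+AAAAAAAAAAAAAAH/AAAAAAAAAAAAACD+AAAAAAAADgAAADD8AAAAAAAAP4AAADjwAAAAAAAR/8AAADwAAAAAAAA//+AAADwAAAAAAAA///AAAfgAAAAAAAA//+AeB/gAAAAAAAAf/+A///gAAAAAAAAH/+A///AAAAAAAAAA/+A///AAAAAAAAAAP/h//+AAAAAAAAAAD////+AAAAAAAAcAD////8AAAAAAAA8AH////8AAAAAAAA8AH////8AAAAAAAA8AH////8AAAAAAAB8AD////8AAAAAAAB8AD////4AAAAAAAD8AB/4f/wAAAAAAAD8AB/gAGAAAAAAAAD8AA8AAAAAAAAAAAD4AAAAAAAAAAAAAAD4AAAAAAAAAAAAAADwAAAAAAAAAAAAAADwAAAAAAAAAAAAAADwAAAAAAAAAAAAAADgAAAAAAAAAAAAAABgAAAAAAAAAAAAAABgAAAAAAAAAAAAAAAAAAAAAAAAAAAAAAAAAAAAAAAAAAAAAAAAAAAAAAAAAAAAAAAAAAAAAAAAAAAAAAAwAAAAAAAAAAAAAAA4AAAAAAAAAAAAAAAwAAAAAAAAAAAAAAAwAAAAAAAAAAAAAAAAAAAAAAAeAAAAAAAAAAAAAAA/gAAAAAAAAAAGAAA/wAAAAAAAAAAPAAB/wAAAAAAAAAAOAAB/wAAAAAAAAAAAAAB/gAAAAAAAAAAAAAB/gAAAAAAAAAPgAAD/AAAAAAAAAA/4AAD+AAAAAAAAAf/4AAD+AAAAAAAAAf/4AAD8AAAAAAAAAf/wAAB4AAAAAAAAAP/gAAB4AAAAAAAAAP/AAABwAAAAAAAAAP+AAAAwAAAAAAAAAP4AAAAAAAAAAAAMAHAAYAAAAAAAAAAOAAAA8AAAAAAAAAAeAAAA+ABAAAAAAAB/AAAA8ADwAAAAAAD/AAAB8AD4AAAAAAD/AAAB4AD4AAAAAAD+AAADwAD4AAAAAAD4AAAHgAH8AAAAAABAAAAHAAA4AAAAAAAAAAAGAAAAAAAAAAAAAAAGAAAAAAAAAAAAAAAAAAA="/>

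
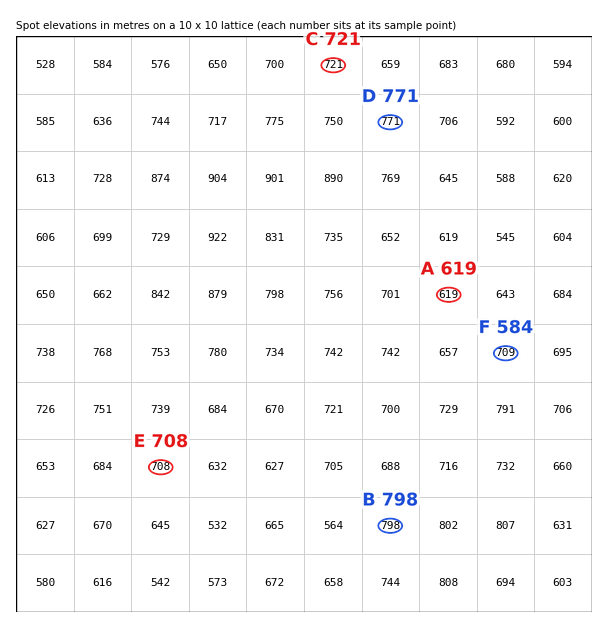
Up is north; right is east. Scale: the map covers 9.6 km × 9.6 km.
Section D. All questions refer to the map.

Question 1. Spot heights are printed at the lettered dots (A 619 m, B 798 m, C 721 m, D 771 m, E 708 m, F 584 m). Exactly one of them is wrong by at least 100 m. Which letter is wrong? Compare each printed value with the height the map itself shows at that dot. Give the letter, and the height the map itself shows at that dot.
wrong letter F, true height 709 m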